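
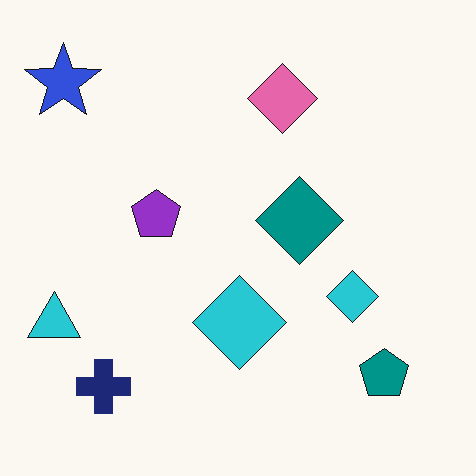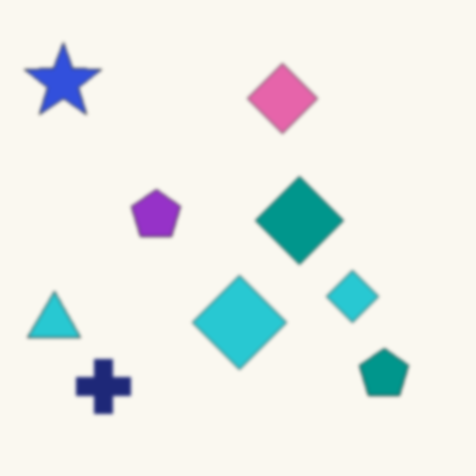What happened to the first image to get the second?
Given a subtle gaussian blur.

Shape edges and outlines are uniformly softened across the whole image.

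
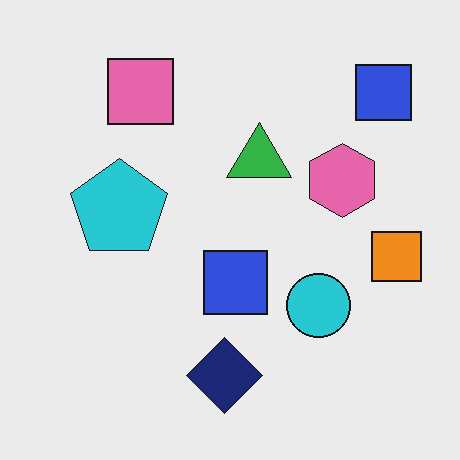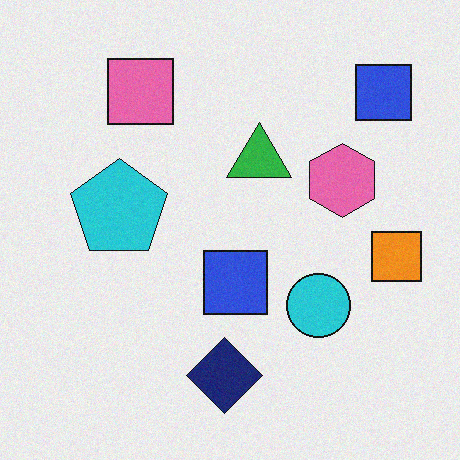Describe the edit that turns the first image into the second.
The second image is the first degraded with a light layer of grain.

Random speckle covers the whole image, including the flat background.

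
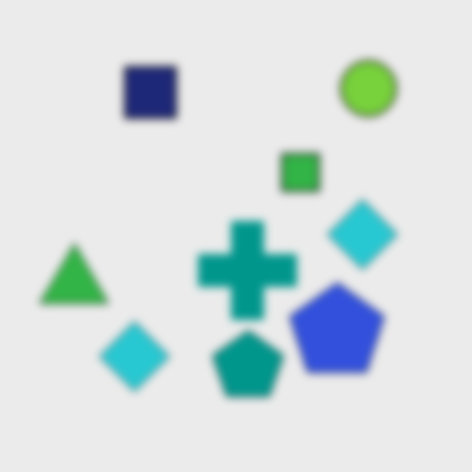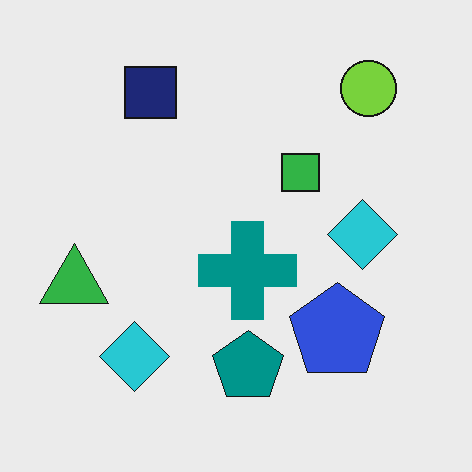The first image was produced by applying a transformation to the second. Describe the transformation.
Moderately blurred.

Shape edges and outlines are uniformly softened across the whole image.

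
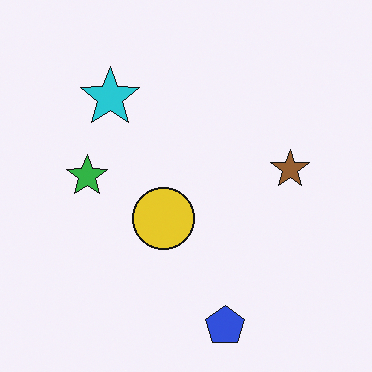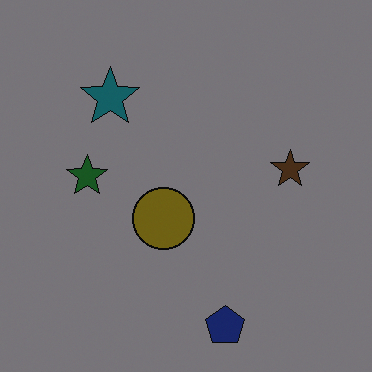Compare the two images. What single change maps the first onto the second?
The image was noticeably darkened.

Every pixel — background and shapes alike — is uniformly darkened.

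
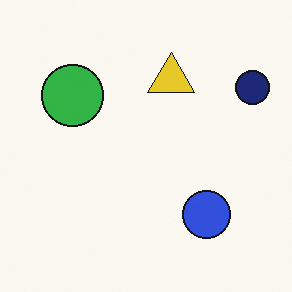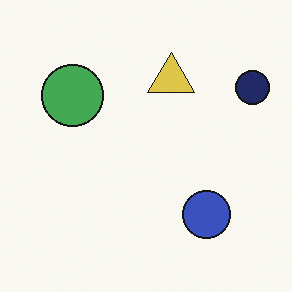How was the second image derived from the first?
Slightly desaturated.

All colors are more muted and greyish — a global saturation change.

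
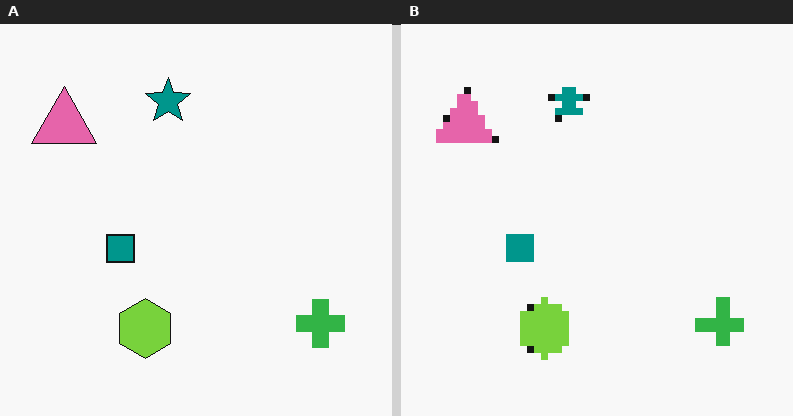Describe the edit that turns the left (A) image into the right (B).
The image was moderately pixelated.

Shapes are reduced to large square blocks; fine edges and outlines are lost — a downscale-then-upscale (mosaic) effect.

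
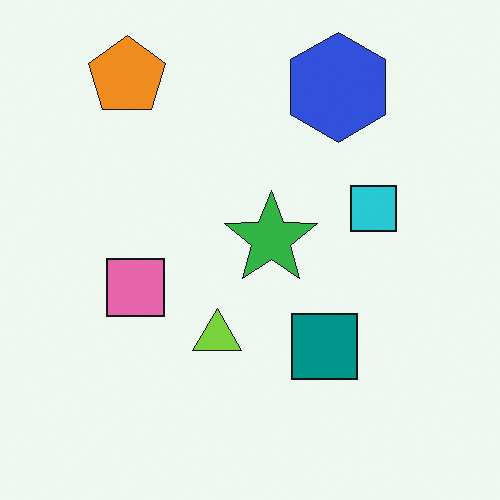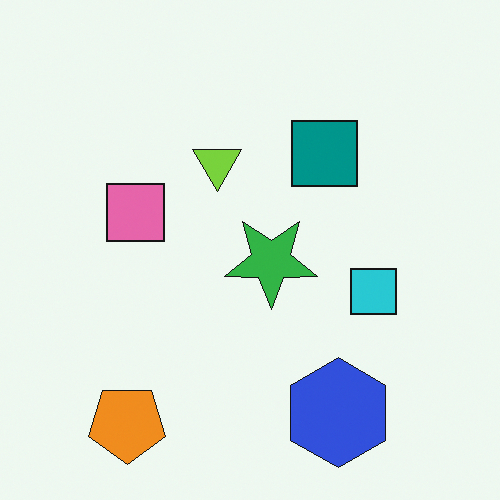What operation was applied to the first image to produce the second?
The image was flipped vertically (top ↔ bottom).

The orange pentagon is in the top-left of the first image and the bottom-left of the second — shapes on opposite sides of the horizontal midline have swapped in a mirror flip.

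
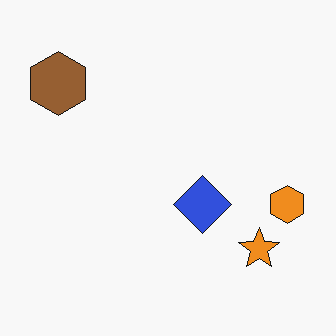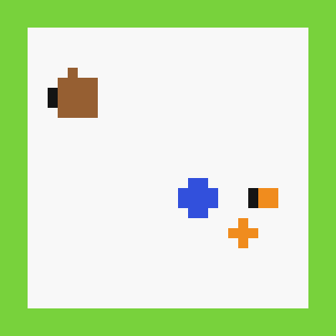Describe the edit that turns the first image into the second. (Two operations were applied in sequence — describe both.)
Heavily pixelated into large blocks, then framed with a lime border.

Shapes are reduced to large square blocks; fine edges and outlines are lost — a downscale-then-upscale (mosaic) effect. A solid lime frame runs around the edge of the second image, with the content slightly shrunk inside it.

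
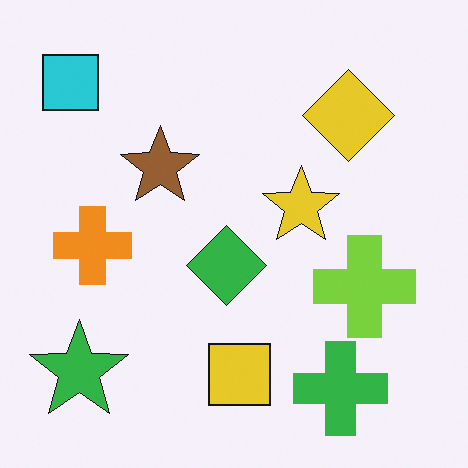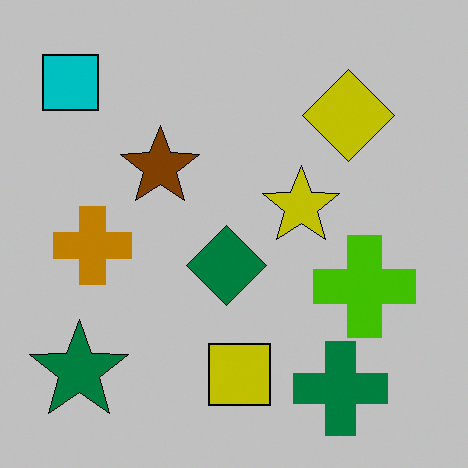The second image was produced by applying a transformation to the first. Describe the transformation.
It was aggressively posterized.

Each flat color has snapped to a coarser quantized level — most visibly, the near-white background has dropped to a flat grey.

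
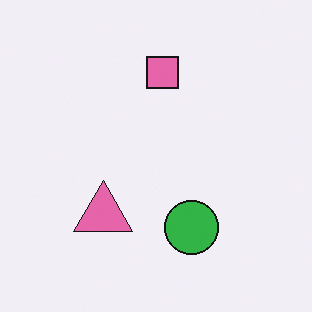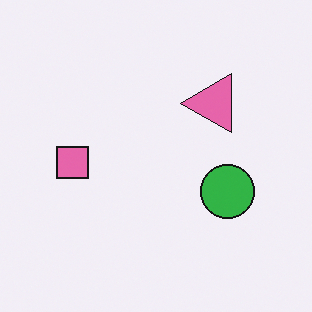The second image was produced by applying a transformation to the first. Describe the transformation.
The second image is the first transposed (reflected across the top-left ↔ bottom-right diagonal).

Shapes have swapped their row and column positions — what was in the top-right is now in the bottom-left — a diagonal reflection.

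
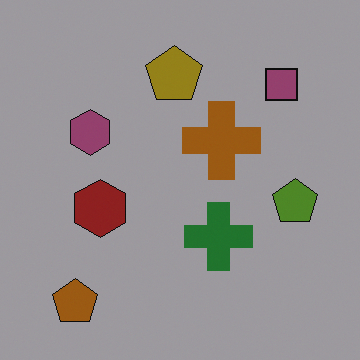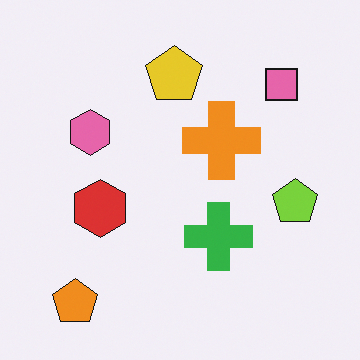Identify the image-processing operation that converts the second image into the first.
The first image is the second darkened a lot.

Every pixel — background and shapes alike — is uniformly darkened.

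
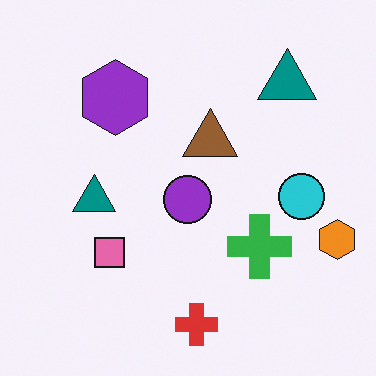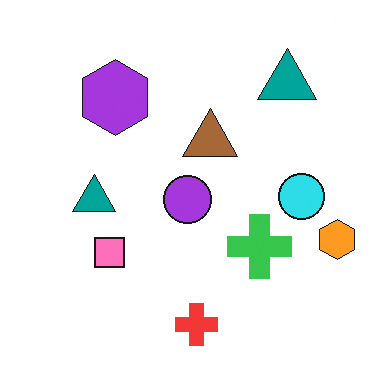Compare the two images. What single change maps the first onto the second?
This is the original image slightly brightened.

Every pixel — background and shapes alike — is uniformly brightened.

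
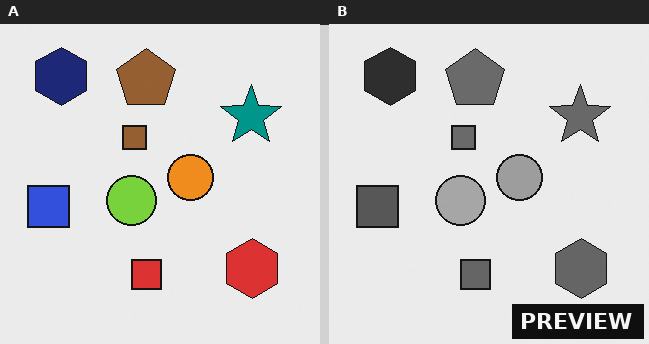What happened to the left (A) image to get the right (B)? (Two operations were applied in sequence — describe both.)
This is the original image converted to grayscale, then watermarked with the text "PREVIEW" in the lower-right corner.

All color is removed — every shape is now a shade of grey. A dark label reading "PREVIEW" appears in the lower-right corner.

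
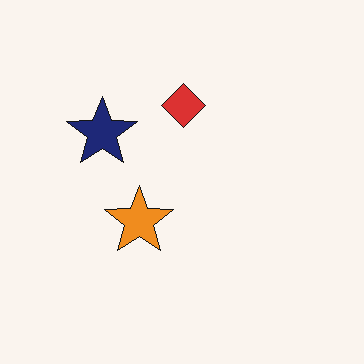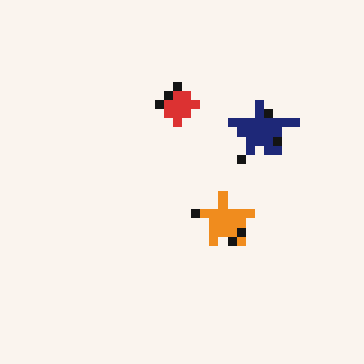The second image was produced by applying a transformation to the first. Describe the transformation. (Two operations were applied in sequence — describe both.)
This is the original image flipped horizontally (left ↔ right), then heavily pixelated into large blocks.

The navy star is in the left of the first image and the right of the second — shapes on opposite sides of the vertical midline have swapped in a mirror flip. Shapes are reduced to large square blocks; fine edges and outlines are lost — a downscale-then-upscale (mosaic) effect.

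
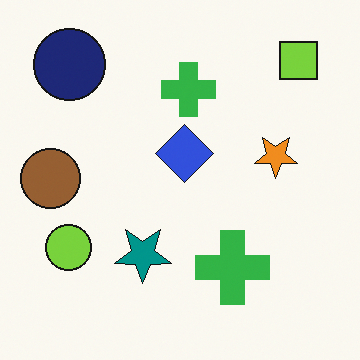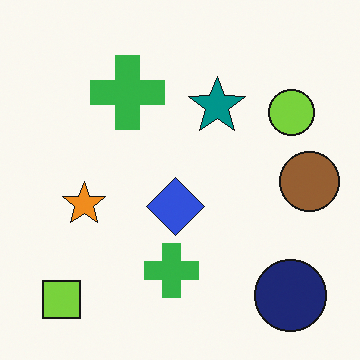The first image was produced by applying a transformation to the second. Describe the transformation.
Rotated 180°.

The lime square sits in the bottom-left of the second image and the top-right of the first — consistent with a whole-image 180° rotation.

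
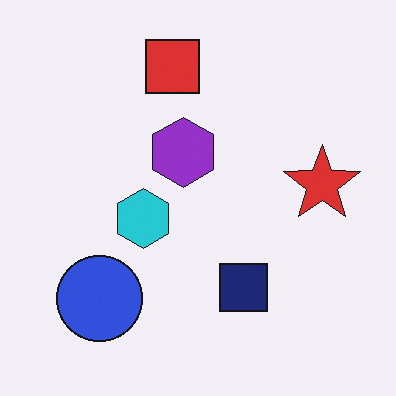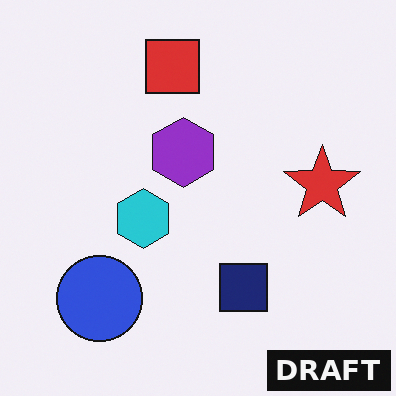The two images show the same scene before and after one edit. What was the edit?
The image was watermarked with the text "DRAFT" in the lower-right corner.

A dark label reading "DRAFT" appears in the lower-right corner.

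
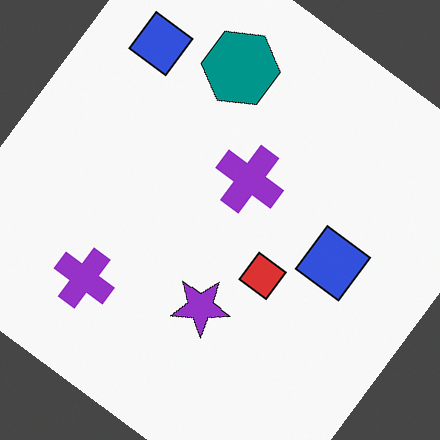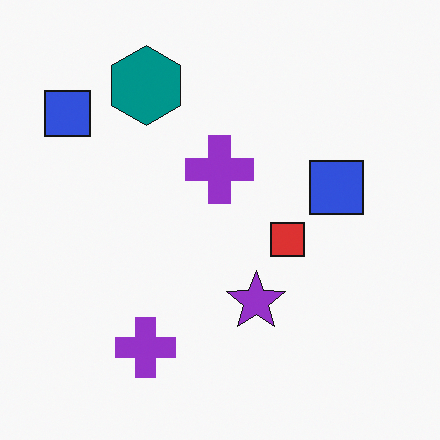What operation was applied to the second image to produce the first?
It was rotated clockwise by a large amount — several tens of degrees.

Every shape is tilted by the same angle and the image corners show triangular fill wedges — a whole-image rotation by a non-right angle.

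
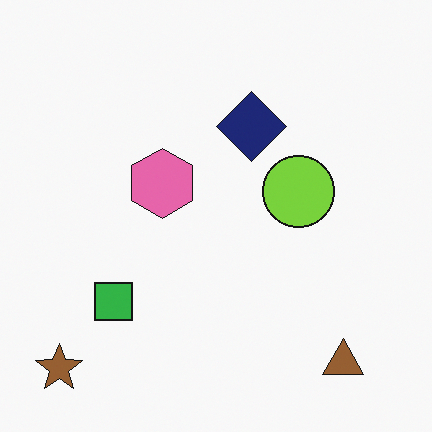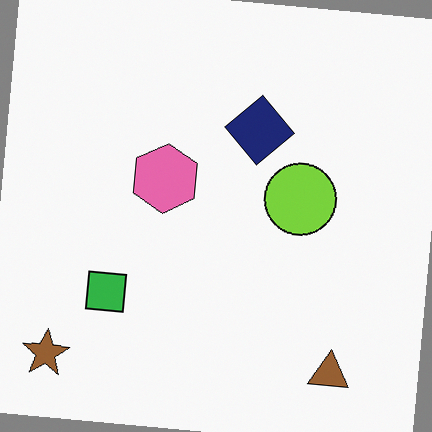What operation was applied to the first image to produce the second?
Rotated clockwise by a small amount.

Every shape is tilted by the same angle and the image corners show triangular fill wedges — a whole-image rotation by a non-right angle.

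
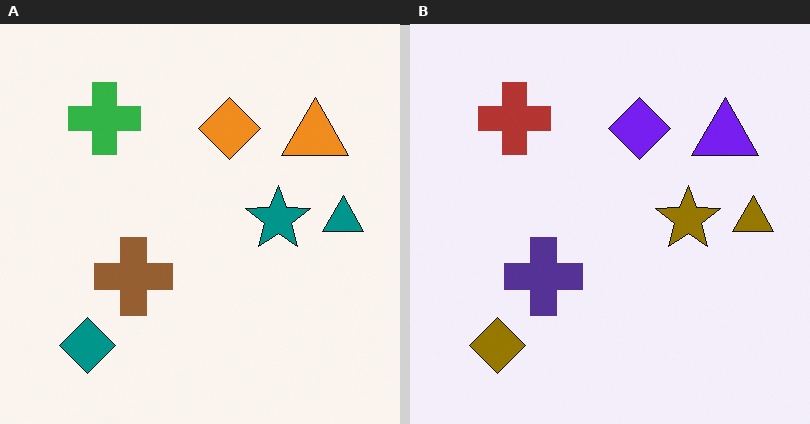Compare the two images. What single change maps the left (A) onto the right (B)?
The image was hue-shifted by a large amount.

Every shape's color has rotated by the same amount around the hue wheel — a uniform hue shift.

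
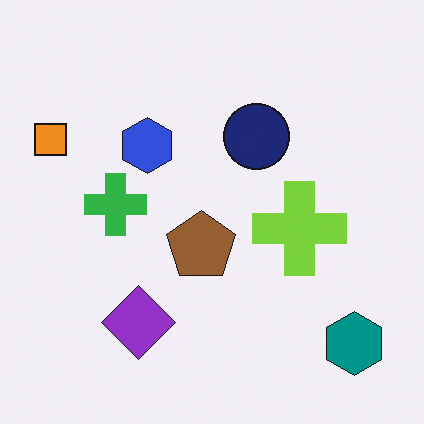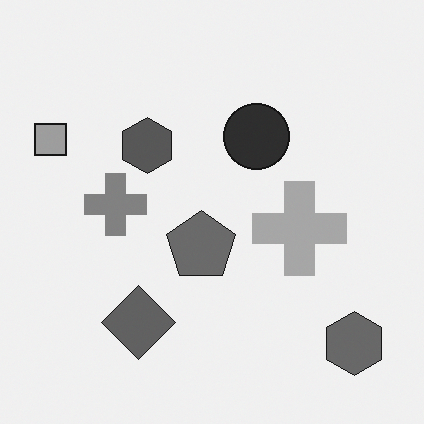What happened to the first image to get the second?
The image was converted to grayscale.

All color is removed — every shape is now a shade of grey.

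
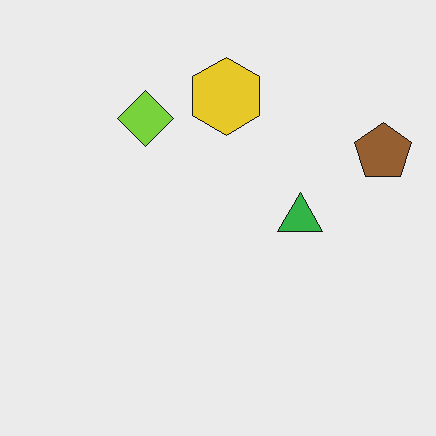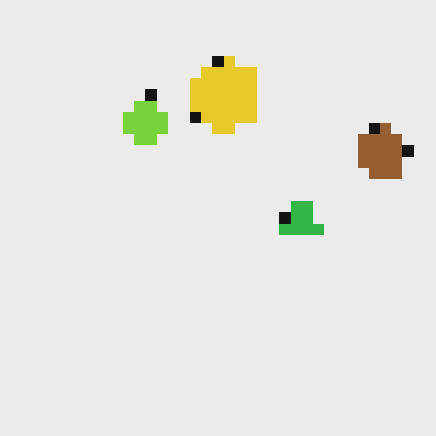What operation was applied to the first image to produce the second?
The transformation is: coarsely pixelated.

Shapes are reduced to large square blocks; fine edges and outlines are lost — a downscale-then-upscale (mosaic) effect.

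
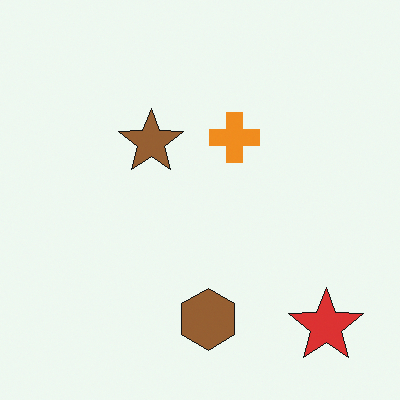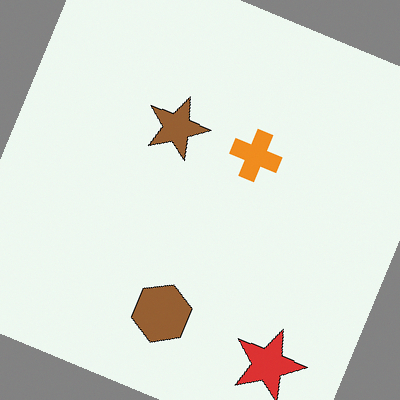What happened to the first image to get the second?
The transformation is: rotated clockwise by a moderate amount.

Every shape is tilted by the same angle and the image corners show triangular fill wedges — a whole-image rotation by a non-right angle.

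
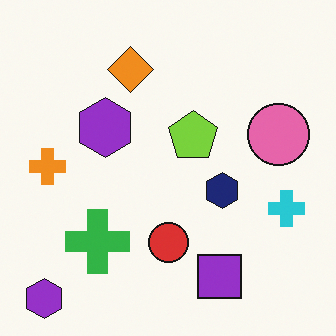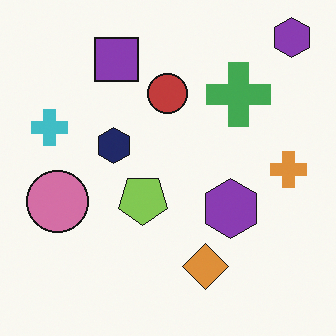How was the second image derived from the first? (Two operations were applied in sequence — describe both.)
Rotated 180°, then slightly desaturated.

The cyan cross sits in the right of the first image and the left of the second — consistent with a whole-image 180° rotation. All colors are more muted and greyish — a global saturation change.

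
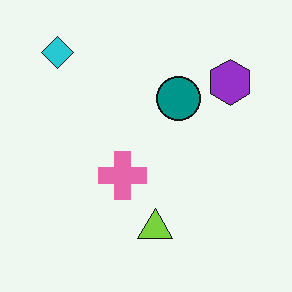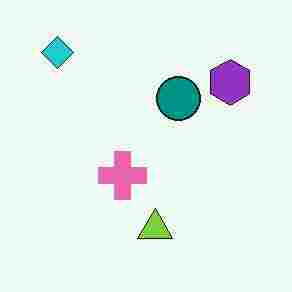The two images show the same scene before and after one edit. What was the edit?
The transformation is: degraded with heavy JPEG compression.

Blocky 8×8 compression artifacts appear around shape edges and the flat background shows ringing — characteristic JPEG degradation.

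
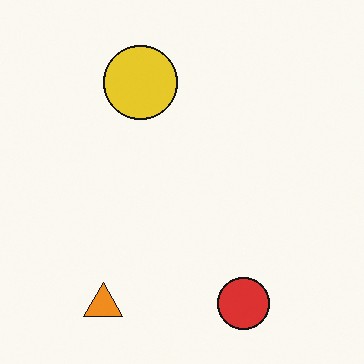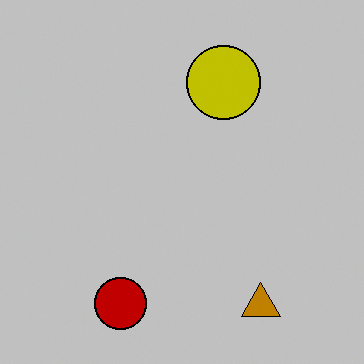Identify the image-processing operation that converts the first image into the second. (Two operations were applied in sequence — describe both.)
It was heavily posterized to just a handful of flat colors, then flipped horizontally (left ↔ right).

Each flat color has snapped to a coarser quantized level — most visibly, the near-white background has dropped to a flat grey. The orange triangle is in the bottom-left of the first image and the bottom-right of the second — shapes on opposite sides of the vertical midline have swapped in a mirror flip.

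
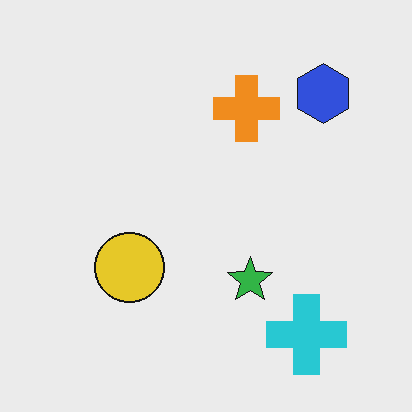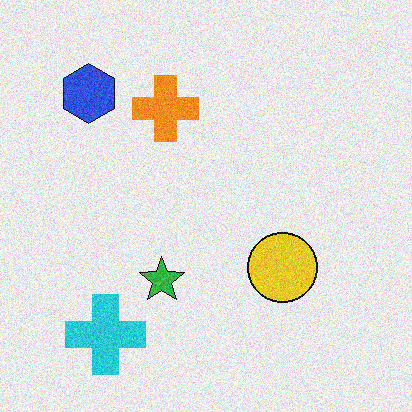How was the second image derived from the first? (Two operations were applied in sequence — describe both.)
It was flipped horizontally (left ↔ right), then degraded with moderate additive noise.

The blue hexagon is in the top-right of the first image and the top-left of the second — shapes on opposite sides of the vertical midline have swapped in a mirror flip. Random speckle covers the whole image, including the flat background.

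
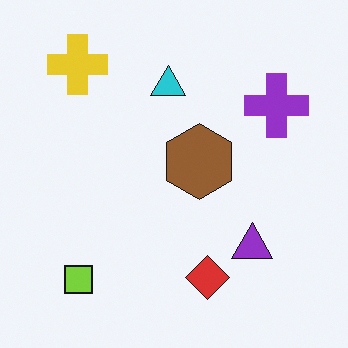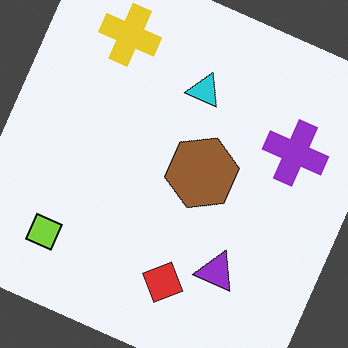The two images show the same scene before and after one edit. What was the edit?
The transformation is: rotated clockwise by a clearly visible amount.

Every shape is tilted by the same angle and the image corners show triangular fill wedges — a whole-image rotation by a non-right angle.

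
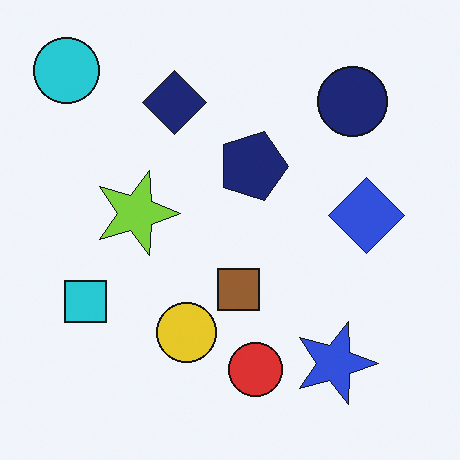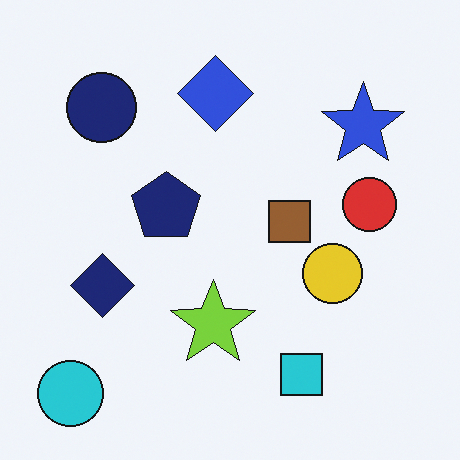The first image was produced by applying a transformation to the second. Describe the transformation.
This is the original image rotated 90° clockwise.

The cyan circle sits in the bottom-left of the second image and the top-left of the first — consistent with a whole-image 90° clockwise rotation.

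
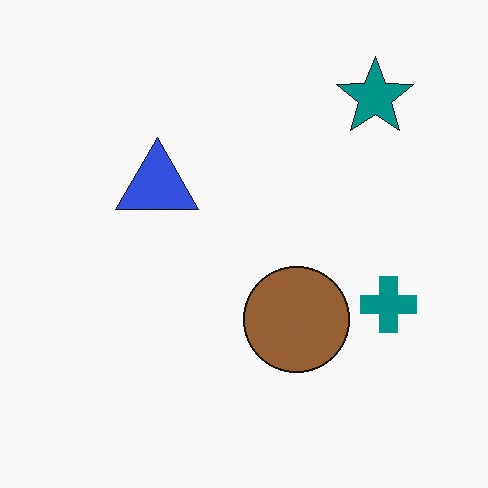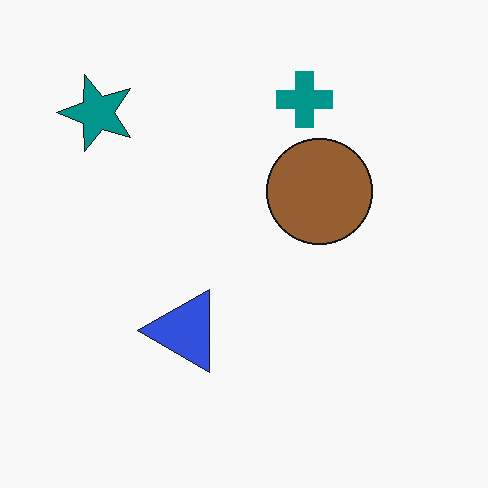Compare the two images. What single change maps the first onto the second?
It was rotated 90° counter-clockwise.

The teal star sits in the top-right of the first image and the top-left of the second — consistent with a whole-image 90° counter-clockwise rotation.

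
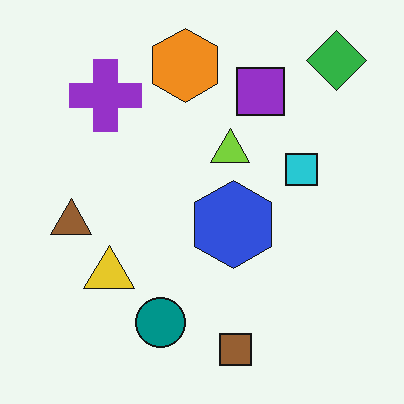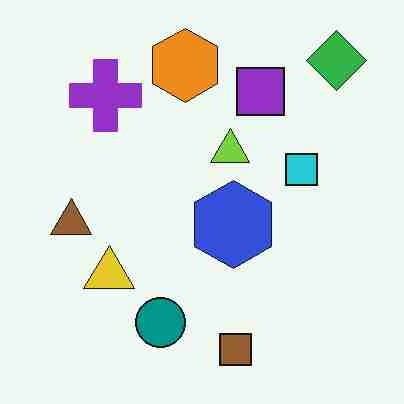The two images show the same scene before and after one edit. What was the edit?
Degraded with heavy JPEG compression.

Blocky 8×8 compression artifacts appear around shape edges and the flat background shows ringing — characteristic JPEG degradation.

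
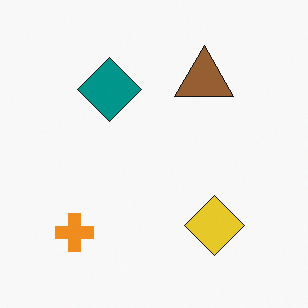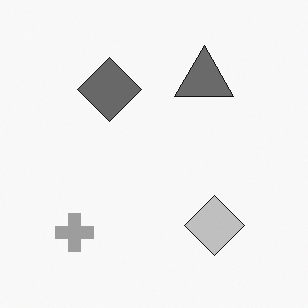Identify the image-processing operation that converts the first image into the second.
Converted to grayscale.

All color is removed — every shape is now a shade of grey.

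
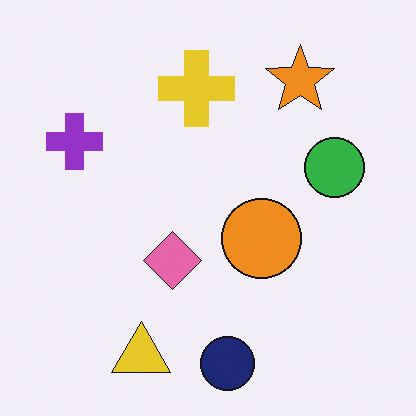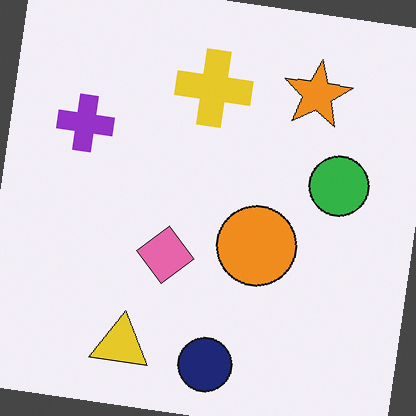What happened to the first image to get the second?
It was rotated clockwise by a few degrees.

Every shape is tilted by the same angle and the image corners show triangular fill wedges — a whole-image rotation by a non-right angle.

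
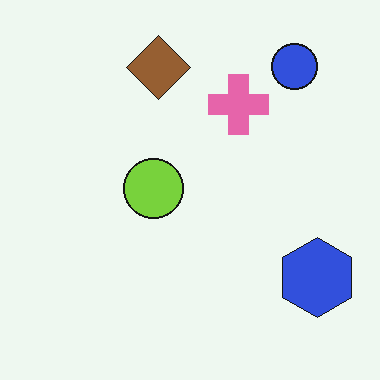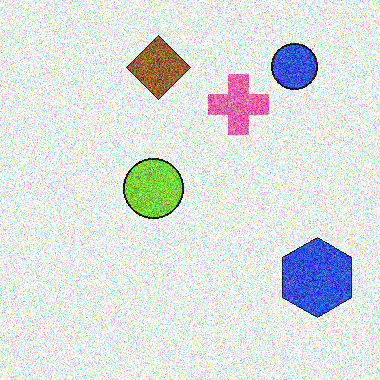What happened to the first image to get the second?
The second image is the first degraded with heavy additive noise.

Random speckle covers the whole image, including the flat background.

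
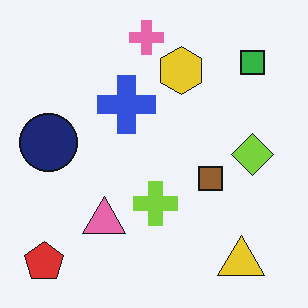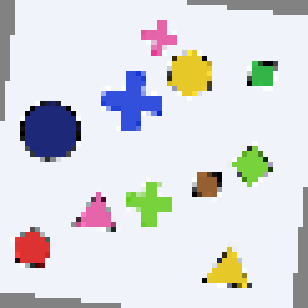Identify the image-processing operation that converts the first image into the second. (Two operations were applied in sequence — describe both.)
The second image is the first rotated clockwise by a small amount, then lightly pixelated (a mild mosaic effect).

Every shape is tilted by the same angle and the image corners show triangular fill wedges — a whole-image rotation by a non-right angle. Shapes are reduced to large square blocks; fine edges and outlines are lost — a downscale-then-upscale (mosaic) effect.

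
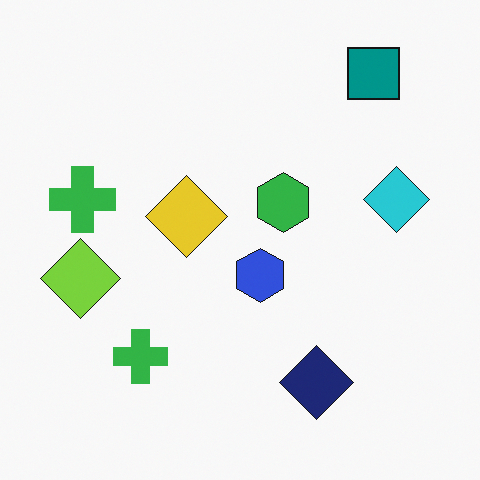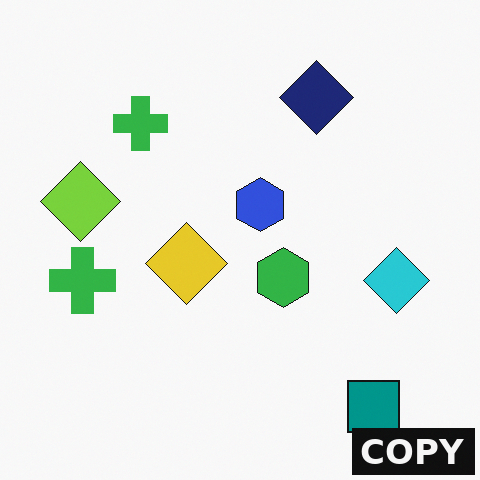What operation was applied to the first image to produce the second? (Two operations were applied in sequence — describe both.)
Flipped vertically (top ↔ bottom), then watermarked with the text "COPY" in the lower-right corner.

The teal square is in the top-right of the first image and the bottom-right of the second — shapes on opposite sides of the horizontal midline have swapped in a mirror flip. A dark label reading "COPY" appears in the lower-right corner.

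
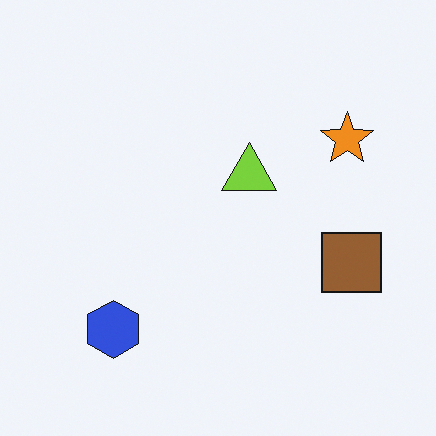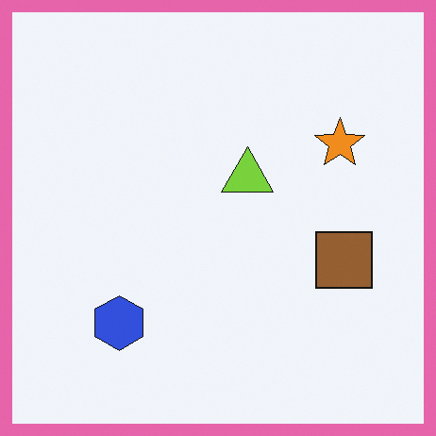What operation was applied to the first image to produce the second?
The image was framed with a pink border.

A solid pink frame runs around the edge of the second image, with the content slightly shrunk inside it.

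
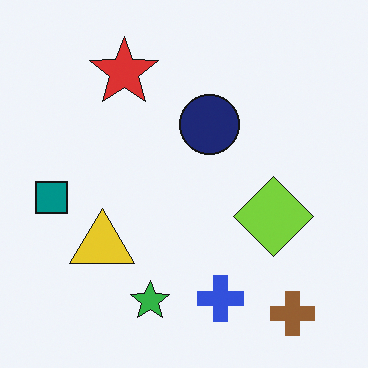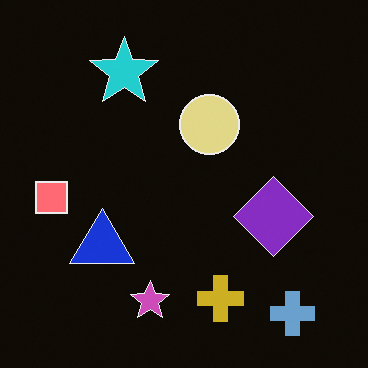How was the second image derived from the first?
The second image is the first color-inverted (negative).

The light background has become dark and every shape's color is its complement — a photographic negative.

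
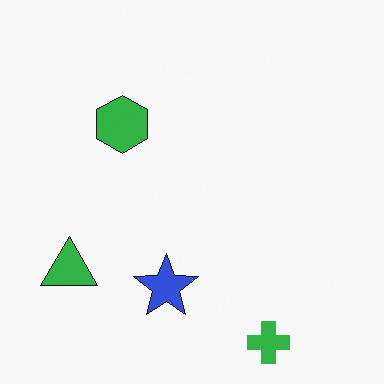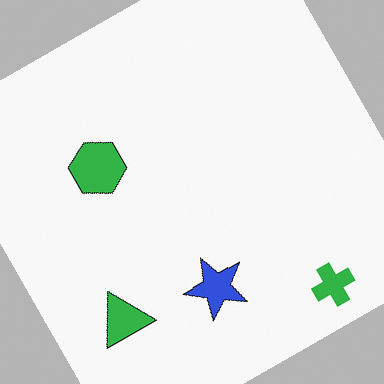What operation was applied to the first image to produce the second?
It was rotated counter-clockwise by a moderate amount.

Every shape is tilted by the same angle and the image corners show triangular fill wedges — a whole-image rotation by a non-right angle.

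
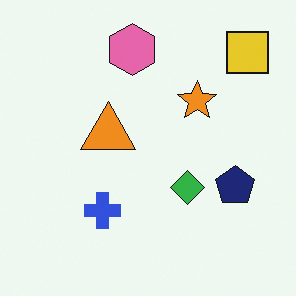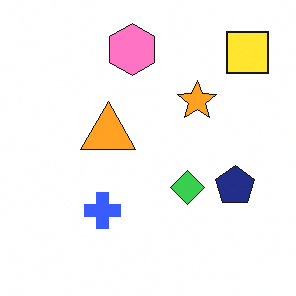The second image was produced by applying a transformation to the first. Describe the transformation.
The second image is the first slightly brightened.

Every pixel — background and shapes alike — is uniformly brightened.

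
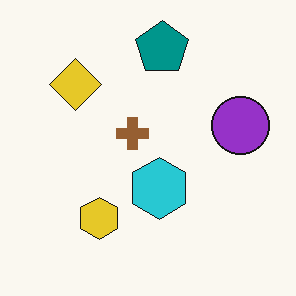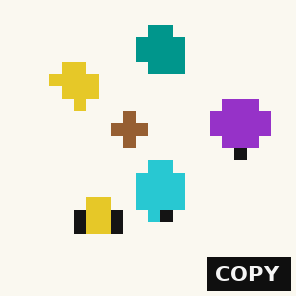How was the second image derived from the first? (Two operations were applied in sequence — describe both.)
The image was heavily pixelated into large blocks, then watermarked with the text "COPY" in the lower-right corner.

Shapes are reduced to large square blocks; fine edges and outlines are lost — a downscale-then-upscale (mosaic) effect. A dark label reading "COPY" appears in the lower-right corner.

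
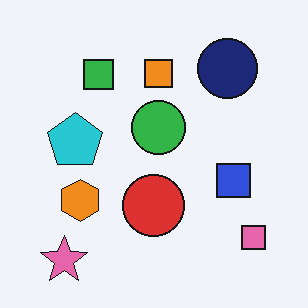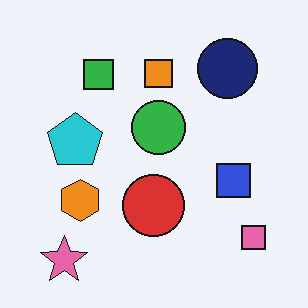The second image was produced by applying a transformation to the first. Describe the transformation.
This is the original image JPEG-compressed with visible artifacts.

Blocky 8×8 compression artifacts appear around shape edges and the flat background shows ringing — characteristic JPEG degradation.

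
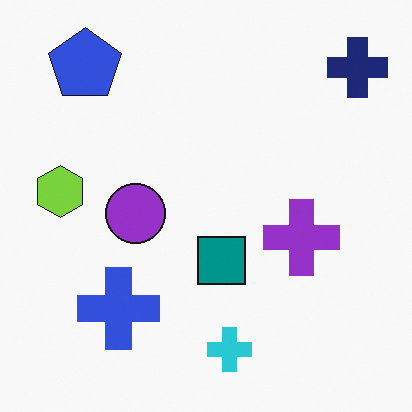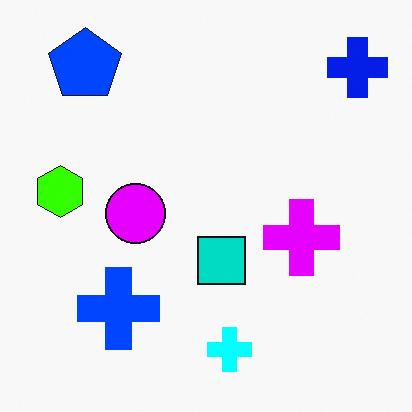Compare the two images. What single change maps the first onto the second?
This is the original image heavily oversaturated.

All colors are more vivid — a global saturation change.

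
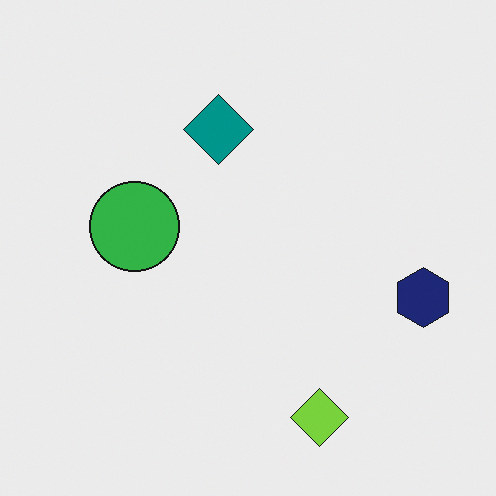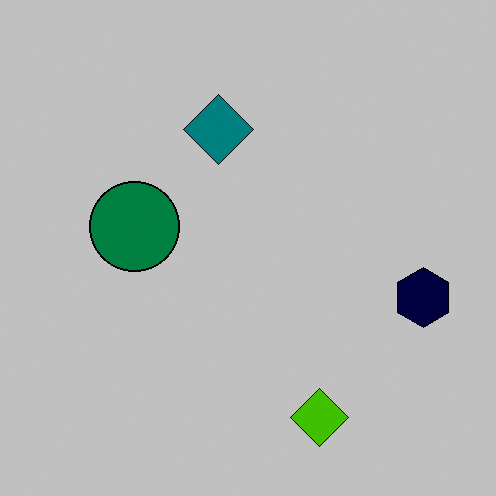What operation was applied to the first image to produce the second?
The image was aggressively posterized.

Each flat color has snapped to a coarser quantized level — most visibly, the near-white background has dropped to a flat grey.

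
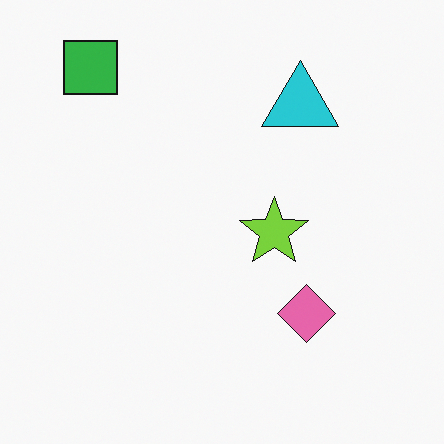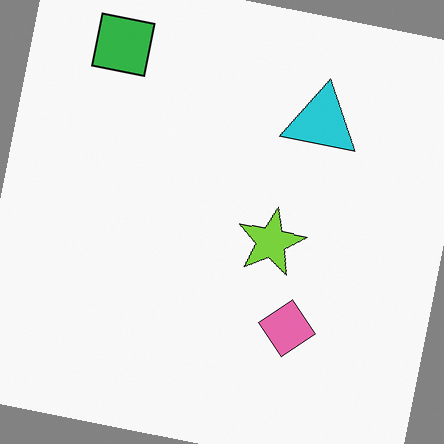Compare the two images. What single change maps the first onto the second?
The image was rotated clockwise by a slight angle.

Every shape is tilted by the same angle and the image corners show triangular fill wedges — a whole-image rotation by a non-right angle.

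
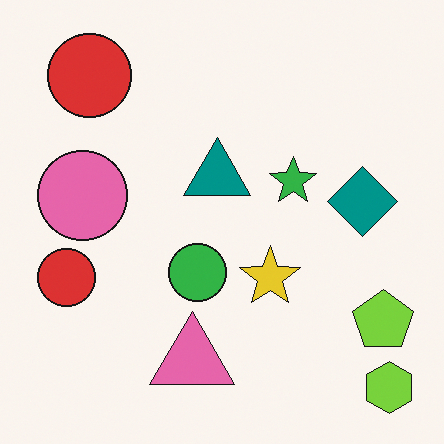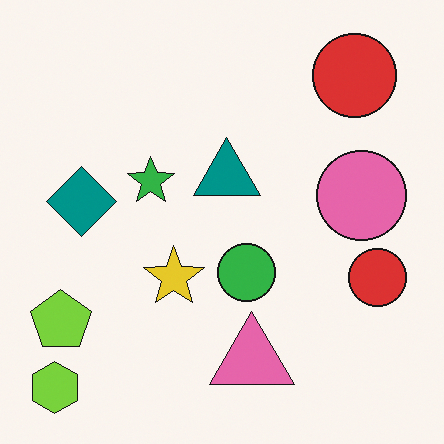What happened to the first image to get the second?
The second image is the first flipped horizontally (left ↔ right).

The lime hexagon is in the bottom-right of the first image and the bottom-left of the second — shapes on opposite sides of the vertical midline have swapped in a mirror flip.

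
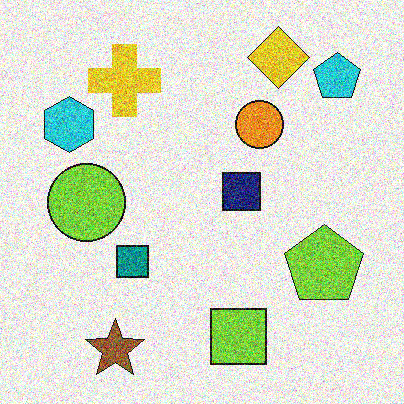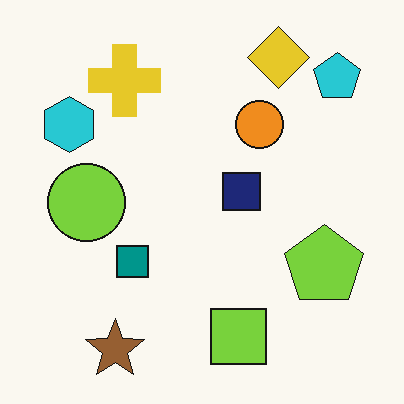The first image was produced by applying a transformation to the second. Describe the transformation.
The transformation is: degraded with a thick layer of grain.

Random speckle covers the whole image, including the flat background.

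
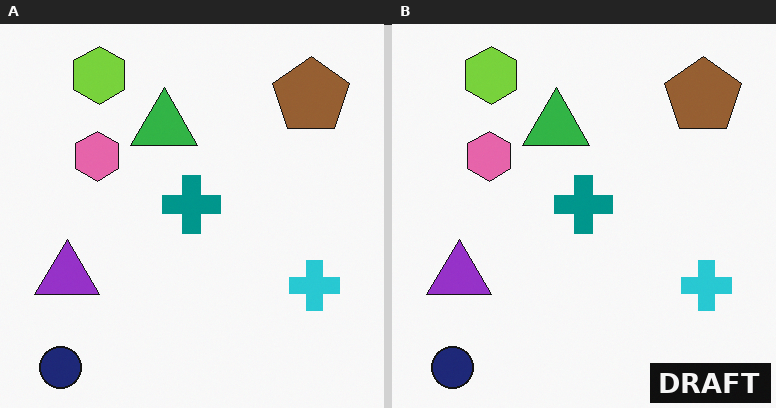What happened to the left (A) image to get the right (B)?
The right (B) image is the left (A) watermarked with the text "DRAFT" in the lower-right corner.

A dark label reading "DRAFT" appears in the lower-right corner.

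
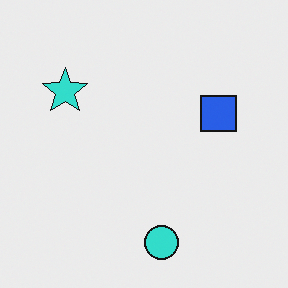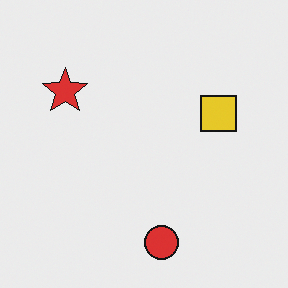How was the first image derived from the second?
Hue-shifted by a large amount.

Every shape's color has rotated by the same amount around the hue wheel — a uniform hue shift.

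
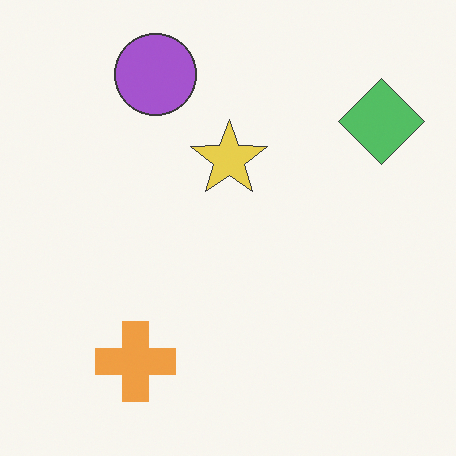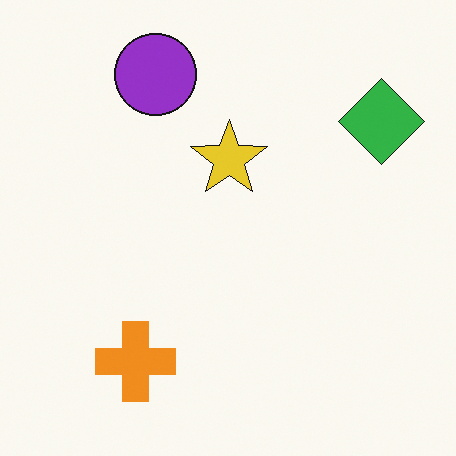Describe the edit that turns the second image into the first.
This is the original image given slightly reduced contrast.

Tones are pushed toward mid-grey across the whole image — a global contrast change.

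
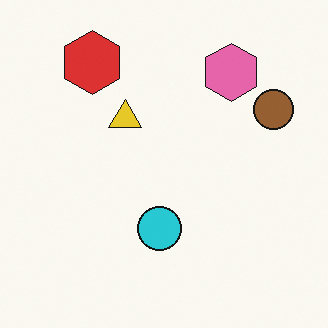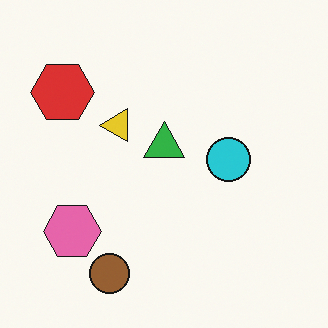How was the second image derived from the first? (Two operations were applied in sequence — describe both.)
The image was transposed (reflected across the top-left ↔ bottom-right diagonal), then overlaid with an additional green triangle.

Shapes have swapped their row and column positions — what was in the top-right is now in the bottom-left — a diagonal reflection. A green triangle appears in the second image that is absent from the first.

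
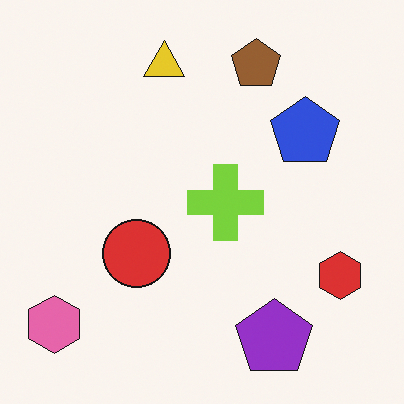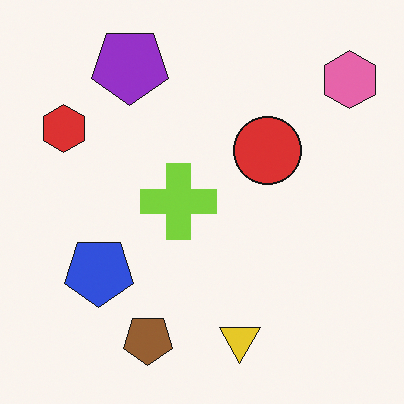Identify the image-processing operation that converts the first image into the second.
It was rotated 180°.

The pink hexagon sits in the bottom-left of the first image and the top-right of the second — consistent with a whole-image 180° rotation.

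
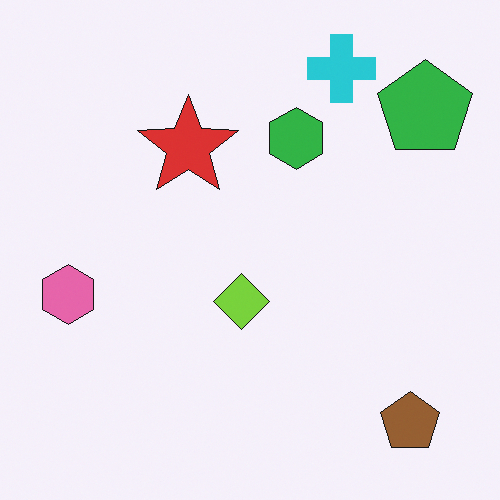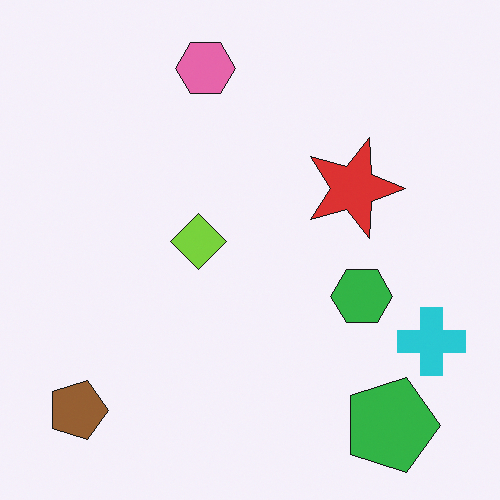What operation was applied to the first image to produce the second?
It was rotated 90° clockwise.

The brown pentagon sits in the bottom-right of the first image and the bottom-left of the second — consistent with a whole-image 90° clockwise rotation.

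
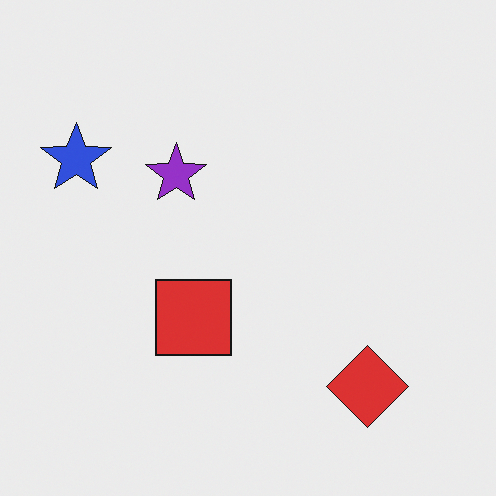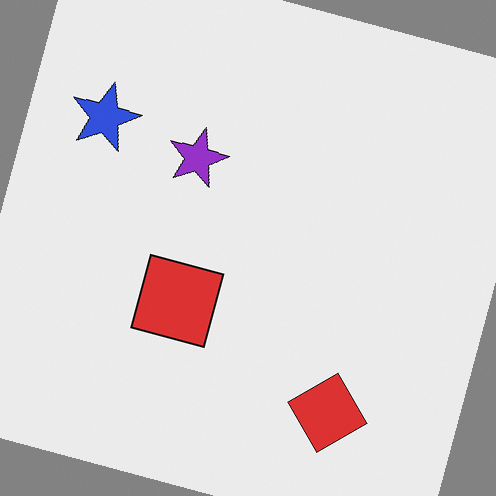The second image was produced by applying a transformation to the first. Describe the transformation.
The second image is the first rotated clockwise by a clearly visible amount.

Every shape is tilted by the same angle and the image corners show triangular fill wedges — a whole-image rotation by a non-right angle.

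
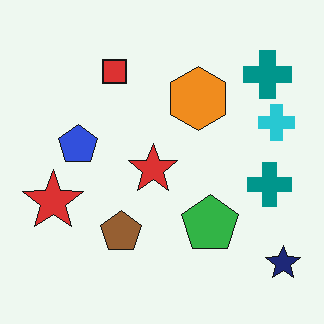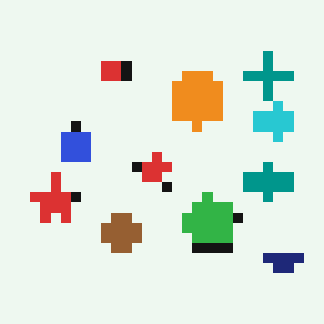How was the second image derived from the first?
This is the original image heavily pixelated into large blocks.

Shapes are reduced to large square blocks; fine edges and outlines are lost — a downscale-then-upscale (mosaic) effect.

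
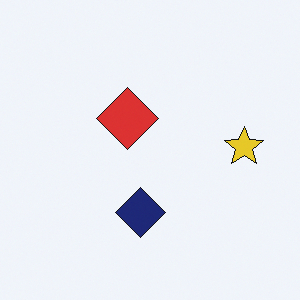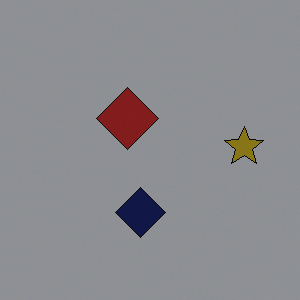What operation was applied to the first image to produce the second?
Substantially darkened.

Every pixel — background and shapes alike — is uniformly darkened.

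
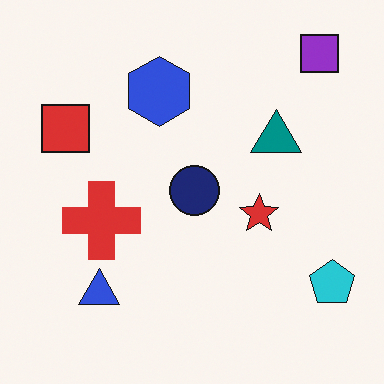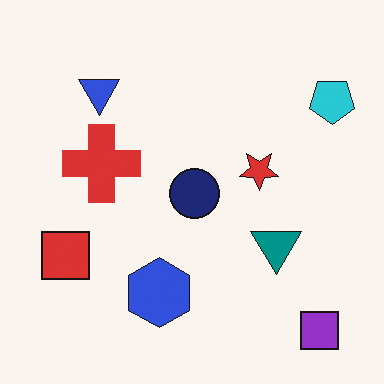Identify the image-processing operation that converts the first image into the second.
This is the original image flipped vertically (top ↔ bottom).

The purple square is in the top-right of the first image and the bottom-right of the second — shapes on opposite sides of the horizontal midline have swapped in a mirror flip.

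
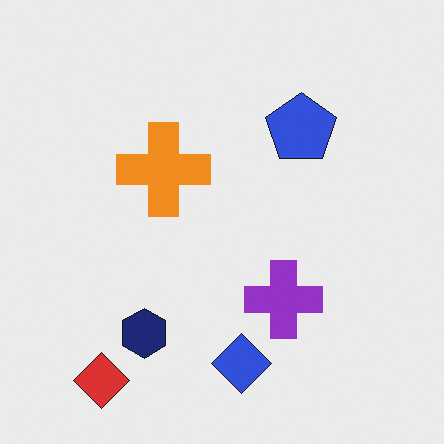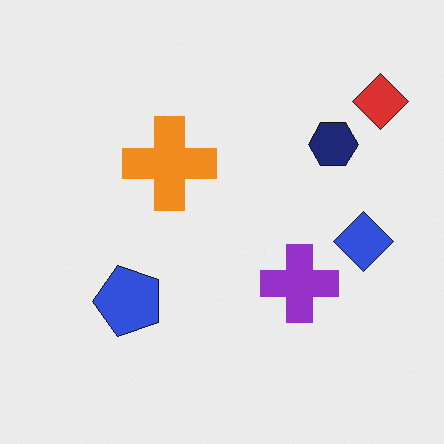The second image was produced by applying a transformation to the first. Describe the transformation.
The second image is the first transposed (reflected across the top-left ↔ bottom-right diagonal).

Shapes have swapped their row and column positions — what was in the top-right is now in the bottom-left — a diagonal reflection.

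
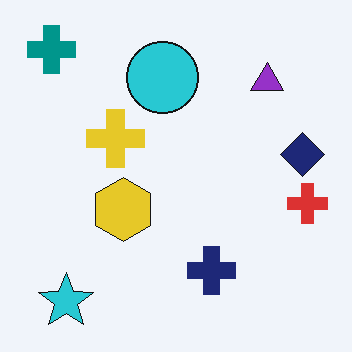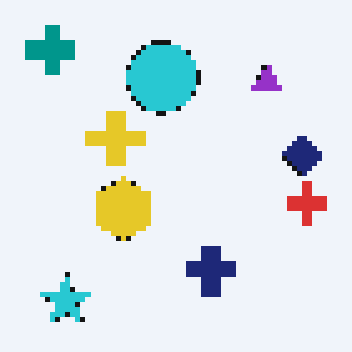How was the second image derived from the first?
The transformation is: mildly pixelated.

Shapes are reduced to large square blocks; fine edges and outlines are lost — a downscale-then-upscale (mosaic) effect.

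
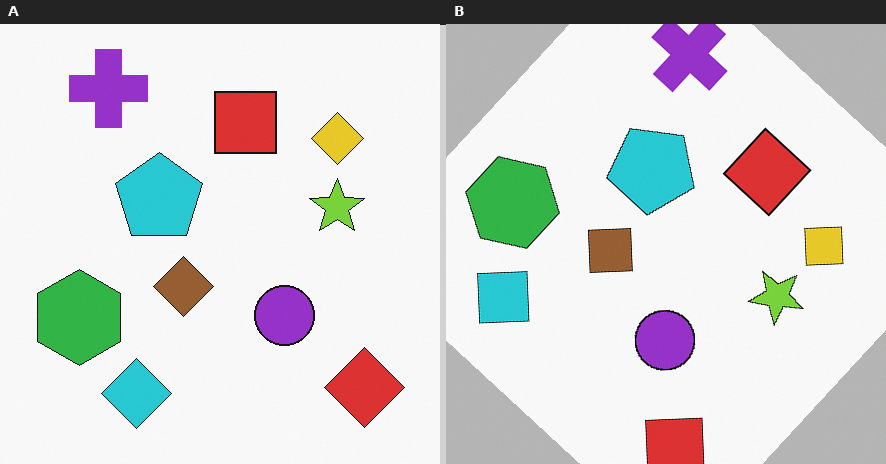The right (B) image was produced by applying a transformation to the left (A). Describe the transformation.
This is the original image rotated clockwise by a large amount — several tens of degrees.

Every shape is tilted by the same angle and the image corners show triangular fill wedges — a whole-image rotation by a non-right angle.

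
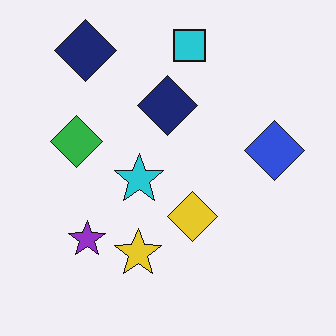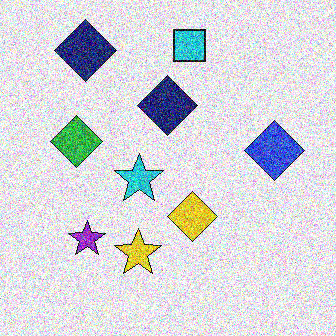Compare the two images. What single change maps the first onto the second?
It was degraded with heavy additive noise.

Random speckle covers the whole image, including the flat background.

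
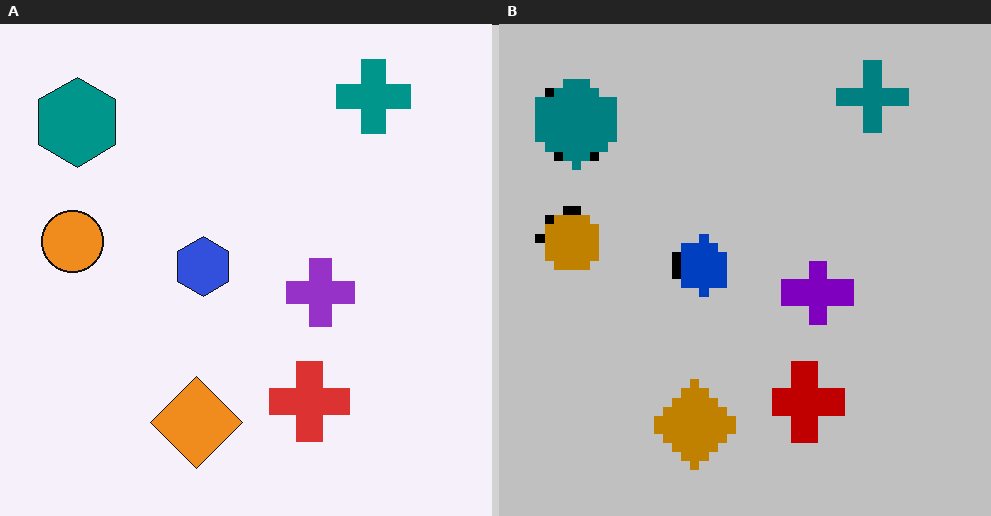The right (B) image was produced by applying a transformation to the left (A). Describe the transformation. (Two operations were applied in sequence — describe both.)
The image was heavily posterized to just a handful of flat colors, then coarsely pixelated.

Each flat color has snapped to a coarser quantized level — most visibly, the near-white background has dropped to a flat grey. Shapes are reduced to large square blocks; fine edges and outlines are lost — a downscale-then-upscale (mosaic) effect.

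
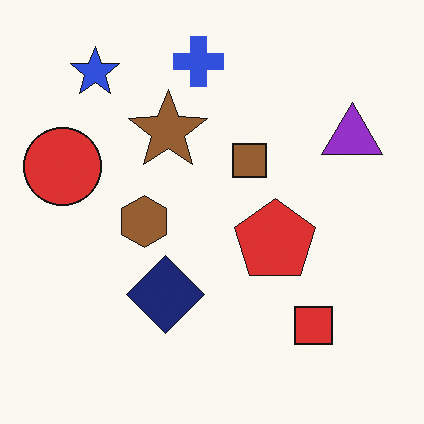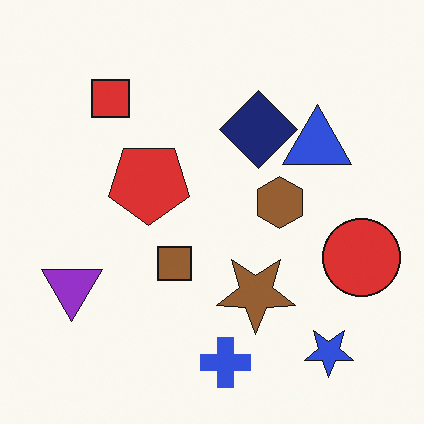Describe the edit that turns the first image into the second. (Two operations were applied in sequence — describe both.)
The image was rotated 180°, then overlaid with an additional blue triangle.

The blue star sits in the top-left of the first image and the bottom-right of the second — consistent with a whole-image 180° rotation. A blue triangle appears in the second image that is absent from the first.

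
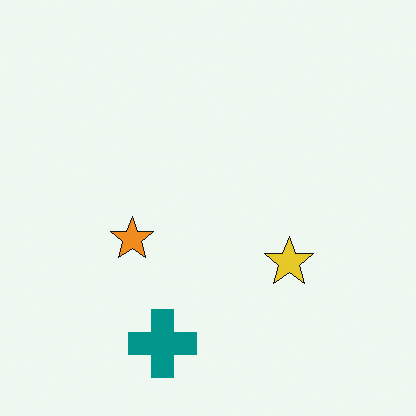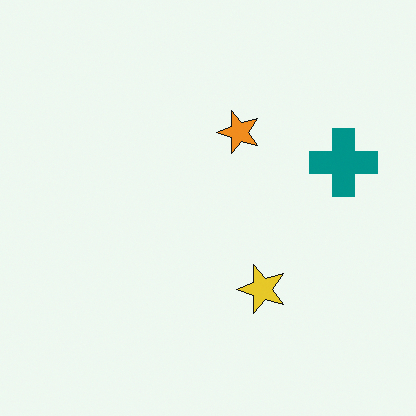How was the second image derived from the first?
The image was transposed (reflected across the top-left ↔ bottom-right diagonal).

Shapes have swapped their row and column positions — what was in the top-right is now in the bottom-left — a diagonal reflection.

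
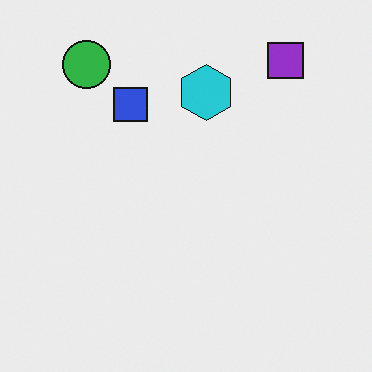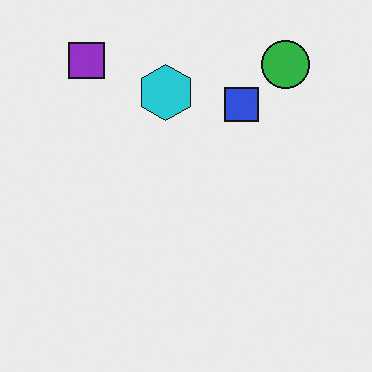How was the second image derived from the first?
The second image is the first flipped horizontally (left ↔ right).

The green circle is in the top-left of the first image and the top-right of the second — shapes on opposite sides of the vertical midline have swapped in a mirror flip.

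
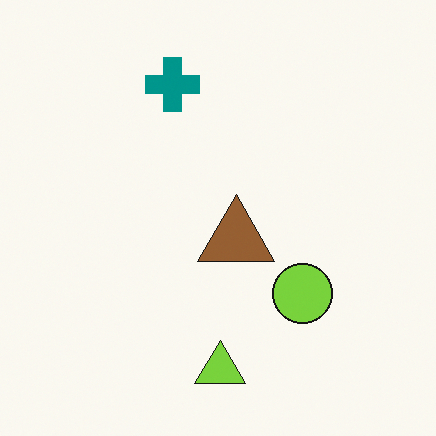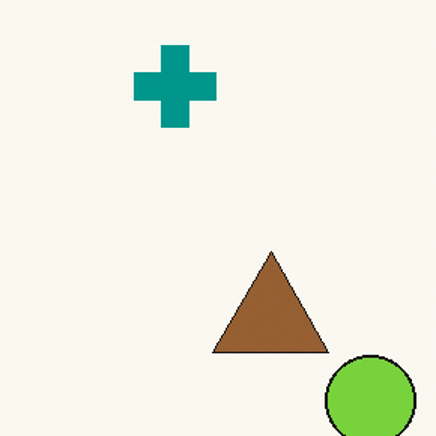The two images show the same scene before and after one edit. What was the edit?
This is the original image cropped slightly and scaled back up.

The visible shapes are larger and the field of view is narrower; shapes near the original edges may be partly or wholly outside the frame — a crop-and-rescale.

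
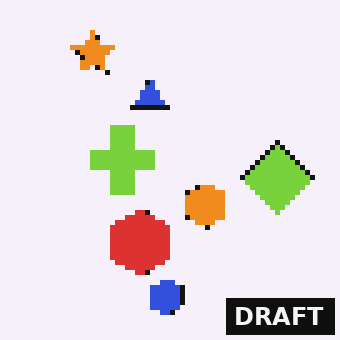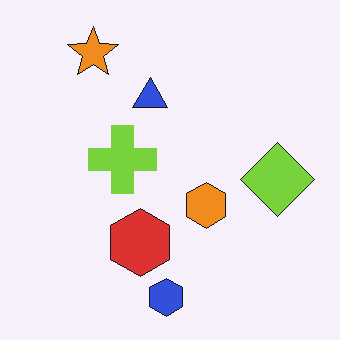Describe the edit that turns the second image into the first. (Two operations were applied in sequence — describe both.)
The first image is the second lightly pixelated (a mild mosaic effect), then watermarked with the text "DRAFT" in the lower-right corner.

Shapes are reduced to large square blocks; fine edges and outlines are lost — a downscale-then-upscale (mosaic) effect. A dark label reading "DRAFT" appears in the lower-right corner.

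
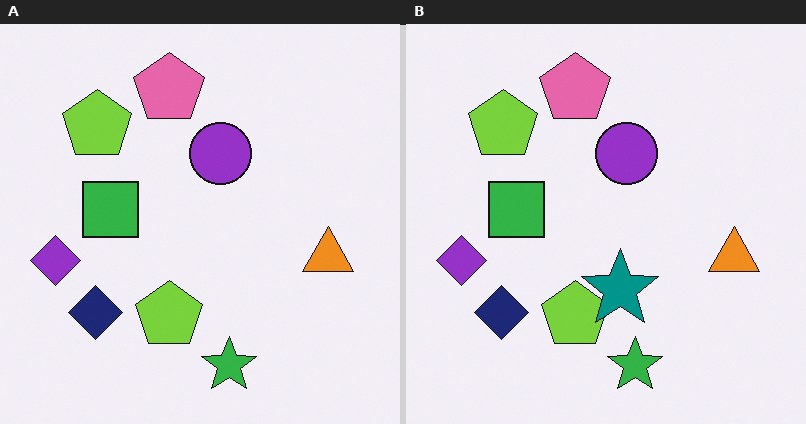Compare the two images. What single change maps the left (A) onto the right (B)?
It was overlaid with an additional teal star.

A teal star appears in the right (B) image that is absent from the left (A).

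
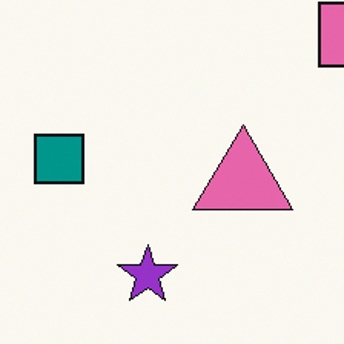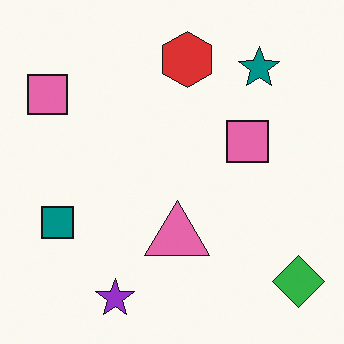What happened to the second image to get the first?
The image was cropped to a modestly smaller region and rescaled.

The visible shapes are larger and the field of view is narrower; shapes near the original edges may be partly or wholly outside the frame — a crop-and-rescale.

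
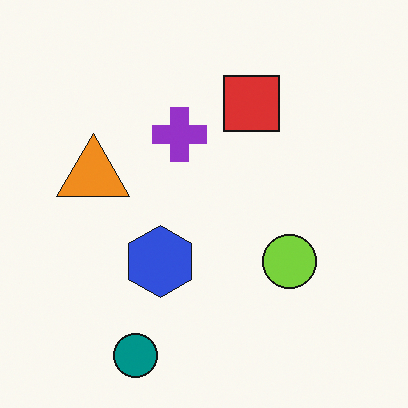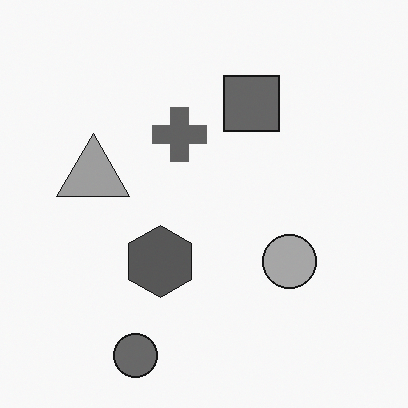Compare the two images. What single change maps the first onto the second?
The image was converted to grayscale.

All color is removed — every shape is now a shade of grey.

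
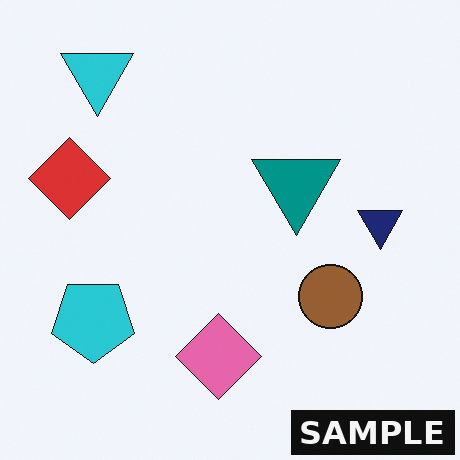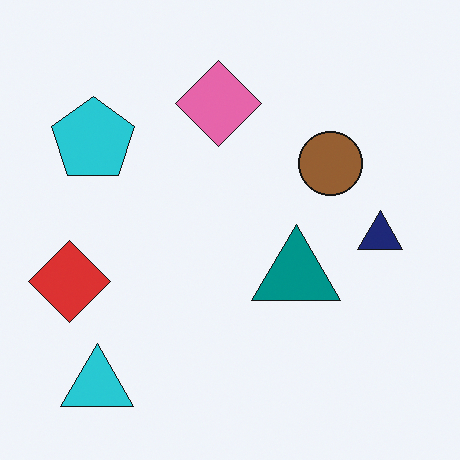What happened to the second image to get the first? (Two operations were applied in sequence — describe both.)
Flipped vertically (top ↔ bottom), then watermarked with the text "SAMPLE" in the lower-right corner.

The cyan triangle is in the bottom-left of the second image and the top-left of the first — shapes on opposite sides of the horizontal midline have swapped in a mirror flip. A dark label reading "SAMPLE" appears in the lower-right corner.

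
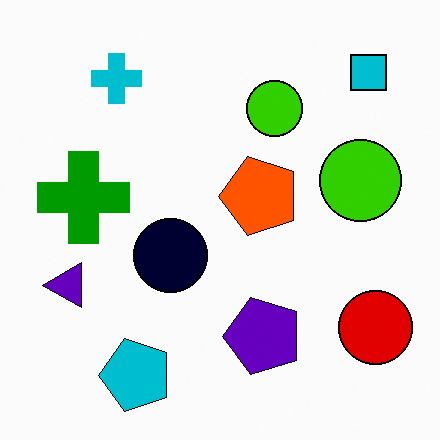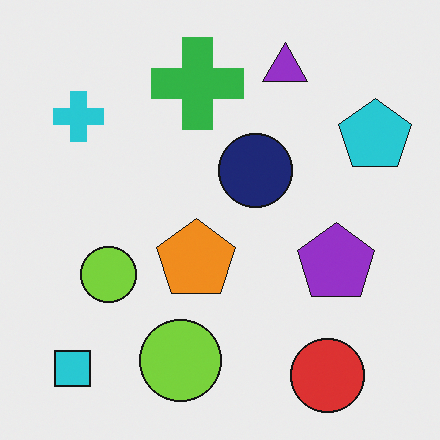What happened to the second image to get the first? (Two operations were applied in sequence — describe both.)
The transformation is: transposed (reflected across the top-left ↔ bottom-right diagonal), then given much higher contrast.

Shapes have swapped their row and column positions — what was in the top-right is now in the bottom-left — a diagonal reflection. Tones are pushed away from mid-grey across the whole image — a global contrast change.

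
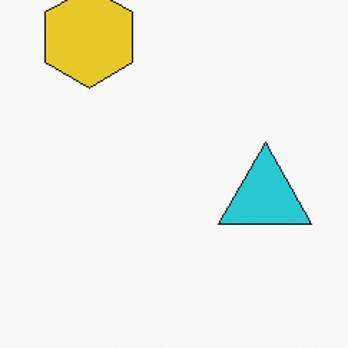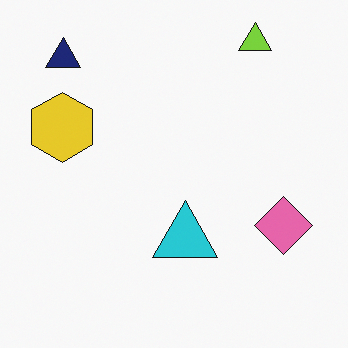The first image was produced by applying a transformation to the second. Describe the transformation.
The transformation is: cropped slightly and scaled back up.

The visible shapes are larger and the field of view is narrower; shapes near the original edges may be partly or wholly outside the frame — a crop-and-rescale.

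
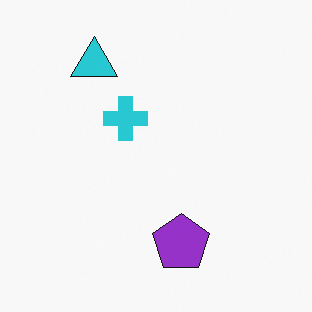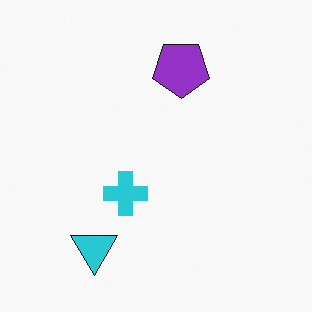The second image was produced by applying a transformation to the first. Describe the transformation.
The second image is the first flipped vertically (top ↔ bottom).

The cyan triangle is in the top-left of the first image and the bottom-left of the second — shapes on opposite sides of the horizontal midline have swapped in a mirror flip.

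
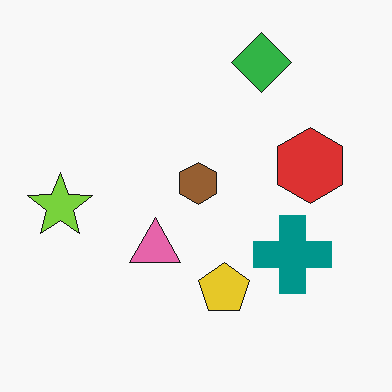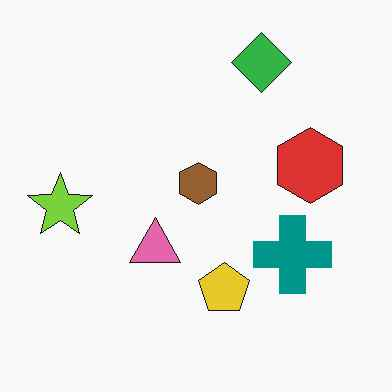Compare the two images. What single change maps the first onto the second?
It was JPEG-compressed with visible artifacts.

Blocky 8×8 compression artifacts appear around shape edges and the flat background shows ringing — characteristic JPEG degradation.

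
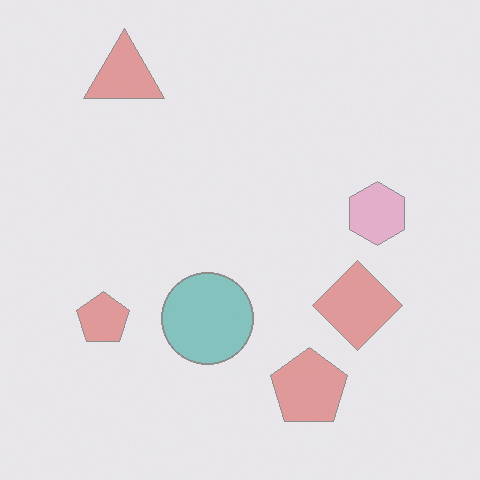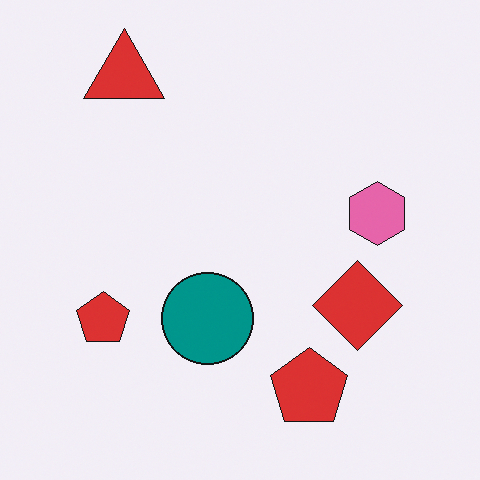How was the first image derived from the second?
This is the original image given much lower contrast.

Tones are pushed toward mid-grey across the whole image — a global contrast change.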